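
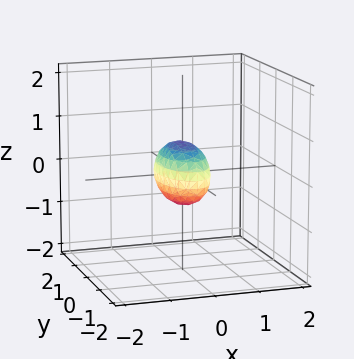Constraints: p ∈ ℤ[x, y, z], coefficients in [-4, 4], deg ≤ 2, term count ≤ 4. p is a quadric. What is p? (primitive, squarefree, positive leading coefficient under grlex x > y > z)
3*x^2 + y^2 + 2*z^2 - 1

(a) deg p = 2. A closed, bounded, convex surface; a quadric.
(b) Symmetries: it's symmetric under z → −z, forcing even powers of z; mirror symmetry y ↦ −y ⇒ only even powers of y; it's symmetric under x → −x, forcing even powers of x.
(c) From the visible intercepts: among the integer gridlines, it crosses the y-axis at y ∈ {-1, 1}.
(d) These observations pin down the coefficients.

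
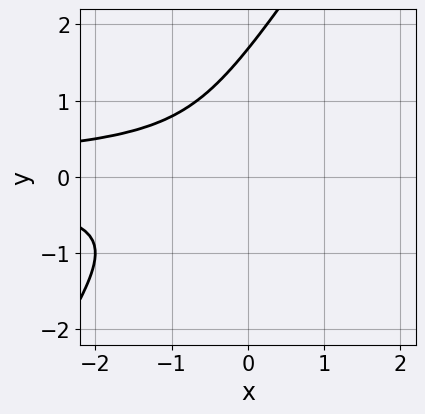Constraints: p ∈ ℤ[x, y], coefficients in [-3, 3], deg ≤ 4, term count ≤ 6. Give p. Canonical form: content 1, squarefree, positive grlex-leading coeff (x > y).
3*x*y^2 - 2*y^3 + 3*y^2 + 1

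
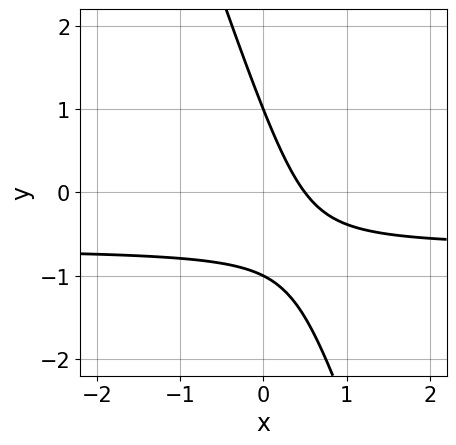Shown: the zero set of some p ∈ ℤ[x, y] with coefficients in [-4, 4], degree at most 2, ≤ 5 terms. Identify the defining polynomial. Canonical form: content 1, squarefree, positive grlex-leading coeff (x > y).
3*x*y + y^2 + 2*x - 1

First, degree: a generic line meets the curve in up to 2 points, so deg p = 2.
Next, from the axis intercepts and sections: among the integer gridlines, it crosses the y-axis at y ∈ {-1, 1}.
Finally, fitting integer coefficients to these (and the overall shape) gives p.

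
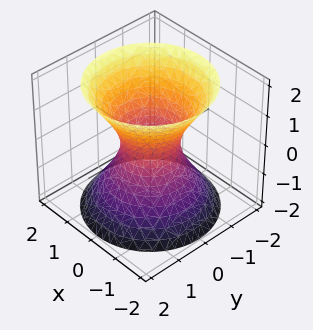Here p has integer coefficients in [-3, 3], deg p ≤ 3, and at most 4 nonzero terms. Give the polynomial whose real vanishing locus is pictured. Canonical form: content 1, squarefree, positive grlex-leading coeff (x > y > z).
The degree is 2 — no degree-1 surface has this shape.
By symmetry, every cross-section ⟂ z is a circle, so x, y appear only via x² + y².
Observable constraints: it misses every integer gridline on the z-axis; a circular section at z = 1 has radius between 1 and 2.
Putting this together gives p.

3*x^2 + 3*y^2 - 2*z^2 - 2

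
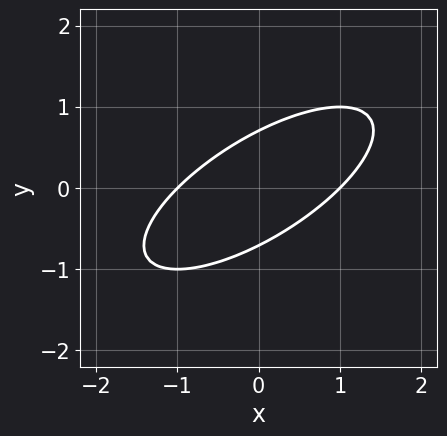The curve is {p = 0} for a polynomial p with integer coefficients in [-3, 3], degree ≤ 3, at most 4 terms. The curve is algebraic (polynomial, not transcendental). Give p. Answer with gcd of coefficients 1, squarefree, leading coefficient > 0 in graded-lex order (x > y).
The degree is 2 — no degree-1 curve has this shape.
From the visible intercepts: the x-axis gridline crossings are at x ∈ {-1, 1}.
The integer polynomial consistent with all of this is the stated p.

x^2 - 2*x*y + 2*y^2 - 1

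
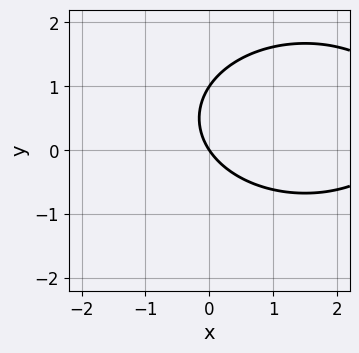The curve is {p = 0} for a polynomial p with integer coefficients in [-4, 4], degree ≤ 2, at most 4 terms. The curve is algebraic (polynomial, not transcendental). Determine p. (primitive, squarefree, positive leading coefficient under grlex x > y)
x^2 + 2*y^2 - 3*x - 2*y

1. The degree is 2 — a generic line meets the curve in up to 2 points.
2. From the axis intercepts and sections: among the integer gridlines, it crosses the y-axis at y ∈ {0, 1}; it meets the x-axis at x = 0 (among the integer gridlines).
3. Fitting integer coefficients to these (and the overall shape) gives p.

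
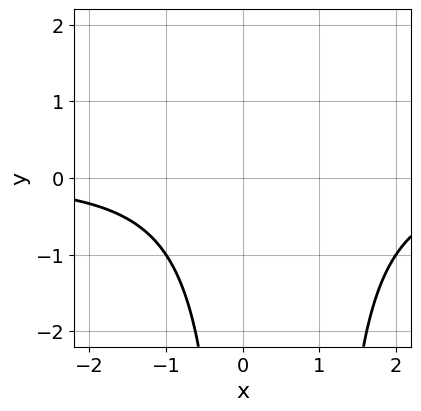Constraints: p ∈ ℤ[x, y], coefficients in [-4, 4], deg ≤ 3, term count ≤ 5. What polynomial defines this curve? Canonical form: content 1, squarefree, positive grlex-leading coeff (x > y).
First, degree: no degree-2 curve has this shape, so deg p = 3.
Then, reading off the gridlines: the curve avoids every integer x-axis point in the box; it misses every integer gridline on the y-axis.
Finally, fitting integer coefficients to these (and the overall shape) gives p.

x^2*y - x*y + 2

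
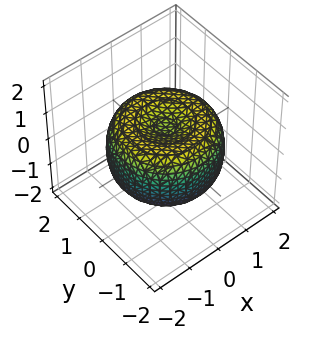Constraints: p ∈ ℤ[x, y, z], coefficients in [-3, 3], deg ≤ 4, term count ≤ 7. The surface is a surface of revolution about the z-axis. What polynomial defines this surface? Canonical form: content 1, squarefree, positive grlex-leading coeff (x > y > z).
x^4 + 2*x^2*y^2 + y^4 - 2*x^2 - 2*y^2 + 2*z^2 - 1

First, the degree is 4 — no degree-3 surface has this shape.
Next, symmetry: the surface is invariant under rotation about z: p = q(x² + y², z).
Next, against the integer gridlines: a circular section at z = 1 has radius exactly 1.
Finally, these observations pin down the coefficients.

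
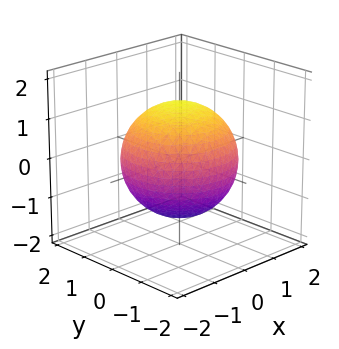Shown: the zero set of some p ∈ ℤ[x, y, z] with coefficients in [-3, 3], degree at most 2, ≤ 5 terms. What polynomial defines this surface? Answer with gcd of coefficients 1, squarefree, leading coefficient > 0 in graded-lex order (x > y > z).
x^2 + y^2 + z^2 - 2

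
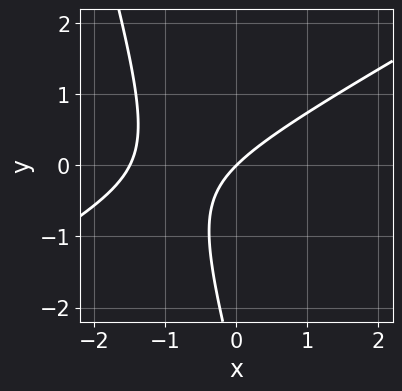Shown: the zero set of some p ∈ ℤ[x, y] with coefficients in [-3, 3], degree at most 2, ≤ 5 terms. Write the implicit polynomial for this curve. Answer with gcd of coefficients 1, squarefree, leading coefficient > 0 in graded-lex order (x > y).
First, deg p = 2. The shape is more complex than any degree-1 curve.
Then, from the visible intercepts: one y-axis crossing is at y = 0; it crosses the x-axis at the gridline x = 0.
Finally, these observations pin down the coefficients.

2*x^2 - 3*x*y - y^2 + 3*x - 3*y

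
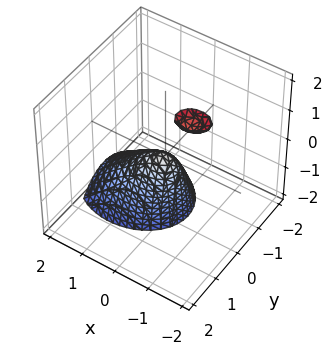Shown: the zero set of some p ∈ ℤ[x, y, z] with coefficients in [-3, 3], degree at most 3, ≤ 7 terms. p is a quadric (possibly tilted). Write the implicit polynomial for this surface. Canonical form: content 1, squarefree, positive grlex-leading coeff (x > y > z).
(a) I count 2 distinct pieces. Treating them together as one polynomial.
(b) The degree is 2 — a generic line meets the surface in up to 2 points.
(c) Against the integer gridlines: it crosses the z-axis at the gridline z = 0; it meets the x-axis at x = 0 (among the integer gridlines).
(d) Together with the visible shape, these determine p as stated.

2*x^2 + 2*x*z + 3*y^2 - y*z + z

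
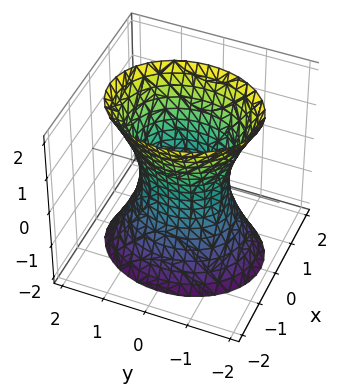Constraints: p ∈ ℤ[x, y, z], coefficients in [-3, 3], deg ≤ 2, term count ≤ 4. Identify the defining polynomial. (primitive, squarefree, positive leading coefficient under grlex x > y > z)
Degree: an hourglass — one-sheet hyperboloid; a quadric, so deg p = 2.
Symmetries: mirror symmetry z ↦ −z ⇒ only even powers of z; the y ↦ −y reflection is a symmetry, so y appears only in even powers; mirror symmetry x ↦ −x ⇒ only even powers of x.
From the visible intercepts: among the integer gridlines, it crosses the y-axis at y ∈ {-1, 1}; the surface avoids every integer z-axis point in the box.
Matching integer coefficients to the picture gives p.

3*x^2 + 2*y^2 - z^2 - 2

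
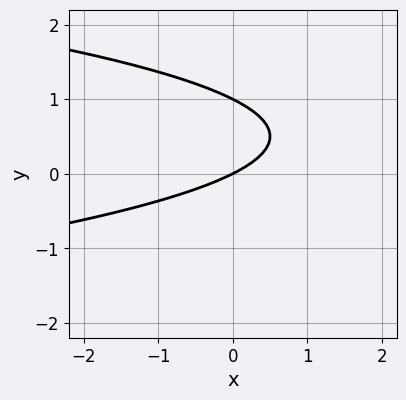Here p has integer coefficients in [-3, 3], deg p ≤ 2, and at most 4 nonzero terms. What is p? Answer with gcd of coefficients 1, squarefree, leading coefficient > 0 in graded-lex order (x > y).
2*y^2 + x - 2*y

deg p = 2.
Observable constraints: the y-axis gridline crossings are at y ∈ {0, 1}; one x-axis crossing is at x = 0.
Matching integer coefficients to the picture gives p.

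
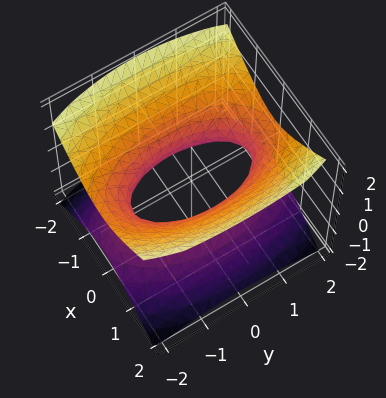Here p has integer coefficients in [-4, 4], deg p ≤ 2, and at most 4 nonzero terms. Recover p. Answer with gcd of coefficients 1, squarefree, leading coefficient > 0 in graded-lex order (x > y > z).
First, the degree is 2 — one connected sheet with a waist; a quadric.
Then, symmetries: mirror symmetry y ↦ −y ⇒ only even powers of y; it's symmetric under z → −z, forcing even powers of z; the x ↦ −x reflection is a symmetry, so x appears only in even powers.
Next, from the axis intercepts and sections: the surface avoids every integer z-axis point in the box.
Finally, solving for integer coefficients yields p as stated.

3*x^2 + y^2 - 3*z^2 - 2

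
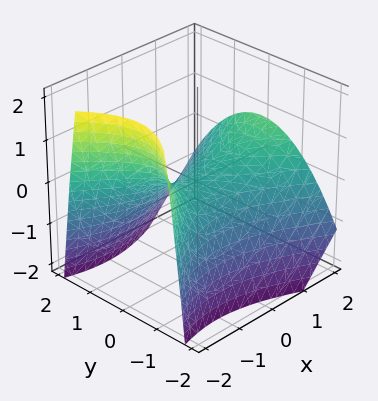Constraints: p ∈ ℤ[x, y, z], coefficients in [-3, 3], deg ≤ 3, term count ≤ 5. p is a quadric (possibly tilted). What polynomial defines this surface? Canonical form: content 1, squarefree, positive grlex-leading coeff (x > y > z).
x^2 - x*z - 2*y^2 - 3*z

(a) Degree: a generic line meets the surface in up to 2 points, so deg p = 2.
(b) Checking where it meets the axes: one x-axis crossing is at x = 0; it meets the z-axis at z = 0 (among the integer gridlines).
(c) Putting this together gives p.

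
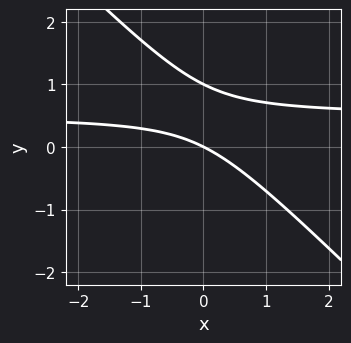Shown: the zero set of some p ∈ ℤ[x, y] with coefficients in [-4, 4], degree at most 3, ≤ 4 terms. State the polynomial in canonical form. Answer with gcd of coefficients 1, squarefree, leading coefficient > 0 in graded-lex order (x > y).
First, deg p = 2.
Then, checking where it meets the axes: the y-axis gridline crossings are at y ∈ {0, 1}; it meets the x-axis at x = 0 (among the integer gridlines).
Finally, together with the visible shape, these determine p as stated.

2*x*y + 2*y^2 - x - 2*y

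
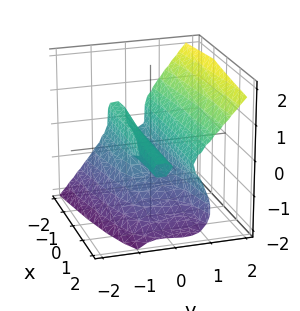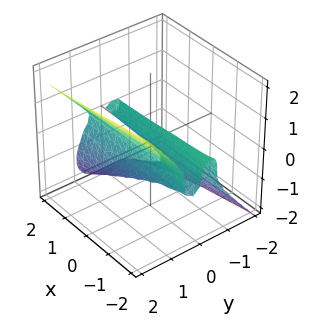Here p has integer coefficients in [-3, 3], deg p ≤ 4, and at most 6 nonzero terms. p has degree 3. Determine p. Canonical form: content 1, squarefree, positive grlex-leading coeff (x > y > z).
x*z^2 - 3*y^3 + 2*z^3 + 2*z^2 + y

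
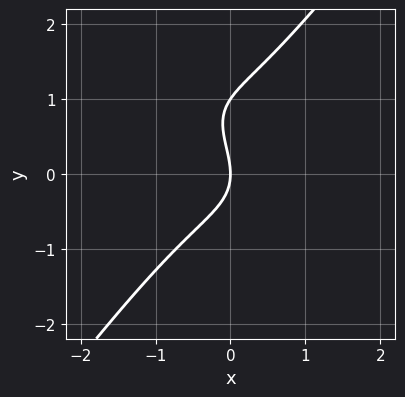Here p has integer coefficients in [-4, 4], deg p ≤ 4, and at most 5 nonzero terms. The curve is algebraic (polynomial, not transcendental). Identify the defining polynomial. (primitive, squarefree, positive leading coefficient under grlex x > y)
1. deg p = 3. No degree-2 curve has this shape.
2. Observable constraints: the y-axis gridline crossings are at y ∈ {0, 1}; one x-axis crossing is at x = 0.
3. Matching integer coefficients to the picture gives p.

2*x^3 + 2*x^2*y - 2*y^3 + 2*y^2 + 3*x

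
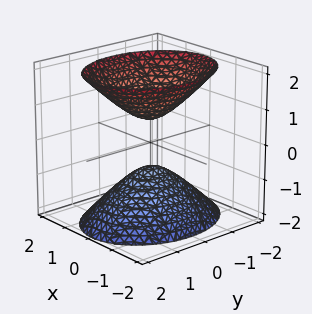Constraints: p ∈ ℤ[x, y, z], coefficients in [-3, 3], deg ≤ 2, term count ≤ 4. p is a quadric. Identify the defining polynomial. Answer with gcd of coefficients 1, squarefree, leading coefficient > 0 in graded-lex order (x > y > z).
I count 2 distinct pieces. Treating them together as one polynomial.
Degree: two sheets facing apart; a quadric, so deg p = 2.
Symmetries: it's symmetric under x → −x, forcing even powers of x; it's symmetric under z → −z, forcing even powers of z; it's symmetric under y → −y, forcing even powers of y.
Reading off the gridlines: no y-intercept at any integer in the box; the surface avoids every integer x-axis point in the box.
Solving for integer coefficients yields p as stated.

3*x^2 + 2*y^2 - 2*z^2 + 1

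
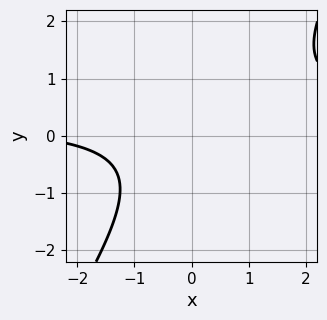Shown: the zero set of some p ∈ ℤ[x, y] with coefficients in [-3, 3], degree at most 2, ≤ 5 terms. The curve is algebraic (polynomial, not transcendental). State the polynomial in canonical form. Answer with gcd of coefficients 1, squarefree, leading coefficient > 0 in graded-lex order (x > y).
3*x*y - 2*y^2 - x - 3

(a) deg p = 2.
(b) From the visible intercepts: the curve avoids every integer x-axis point in the box; the curve avoids every integer y-axis point in the box.
(c) Together with the visible shape, these determine p as stated.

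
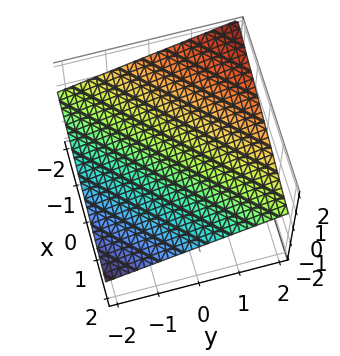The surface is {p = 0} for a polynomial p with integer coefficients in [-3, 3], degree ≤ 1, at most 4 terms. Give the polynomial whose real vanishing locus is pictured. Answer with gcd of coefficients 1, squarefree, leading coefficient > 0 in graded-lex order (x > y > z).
x - y + 3*z - 2

First, the degree is 1 — the surface is flat (a plane).
Next, reading off the gridlines: it meets the y-axis at y = -2 (among the integer gridlines); one x-axis crossing is at x = 2.
Finally, fitting integer coefficients to these (and the overall shape) gives p.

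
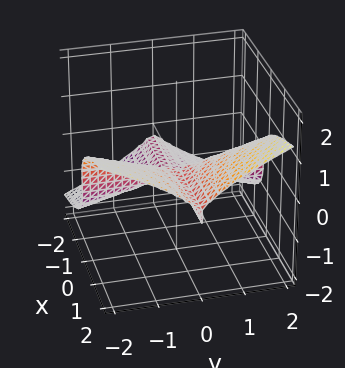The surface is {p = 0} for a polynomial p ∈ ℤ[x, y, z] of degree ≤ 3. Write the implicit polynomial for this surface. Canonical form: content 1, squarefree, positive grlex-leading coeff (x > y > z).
First, the degree is 3 — the shape is more complex than any degree-2 surface.
Next, from the visible intercepts: the visible x-axis segment lies entirely on the surface; the visible y-axis segment lies entirely on the surface.
Finally, fitting integer coefficients to these (and the overall shape) gives p.

x*y^2 - 3*z^3 - z^2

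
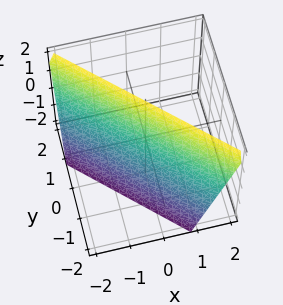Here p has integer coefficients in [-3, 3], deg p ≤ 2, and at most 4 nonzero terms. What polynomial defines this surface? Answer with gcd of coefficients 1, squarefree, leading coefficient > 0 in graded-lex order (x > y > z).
First, the degree is 1 — every cross-section is a straight line — this is a plane.
Next, from the visible intercepts: it meets the z-axis at z = 2 (among the integer gridlines).
Finally, these observations pin down the coefficients.

3*x + 3*y - z + 2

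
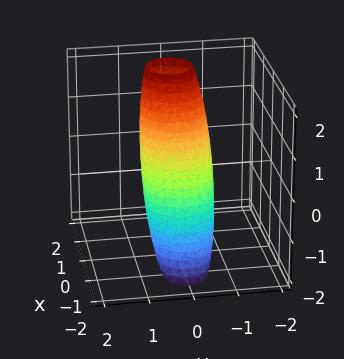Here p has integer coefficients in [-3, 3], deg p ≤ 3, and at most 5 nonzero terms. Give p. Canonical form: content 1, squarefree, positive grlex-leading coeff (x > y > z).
(a) Degree: no degree-1 surface has this shape, so deg p = 2.
(b) Solving for integer coefficients yields p as stated.

3*x^2 - 3*x*z + 3*y^2 + z^2 - 2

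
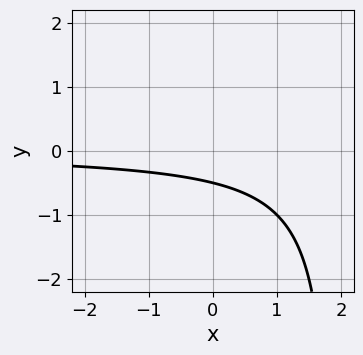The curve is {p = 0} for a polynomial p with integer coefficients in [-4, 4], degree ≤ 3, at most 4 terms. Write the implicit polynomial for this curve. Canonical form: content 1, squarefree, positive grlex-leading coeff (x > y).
x*y - 2*y - 1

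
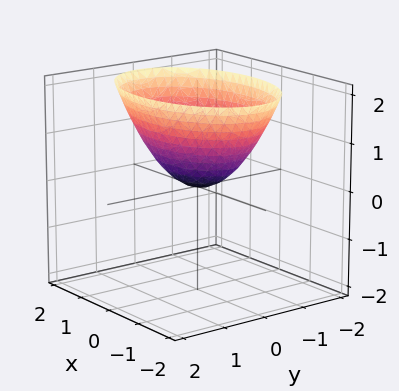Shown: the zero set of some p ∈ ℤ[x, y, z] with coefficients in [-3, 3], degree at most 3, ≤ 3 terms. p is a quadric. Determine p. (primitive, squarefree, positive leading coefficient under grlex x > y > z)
1. deg p = 2.
2. Symmetries: mirror symmetry y ↦ −y ⇒ only even powers of y; it's symmetric under x → −x, forcing even powers of x.
3. From the axis intercepts and sections: it crosses the x-axis at the gridline x = 0; it crosses the y-axis at the gridline y = 0; it meets the z-axis at z = 0 (among the integer gridlines).
4. Assembling these constraints gives the stated polynomial.

x^2 + 2*y^2 - 2*z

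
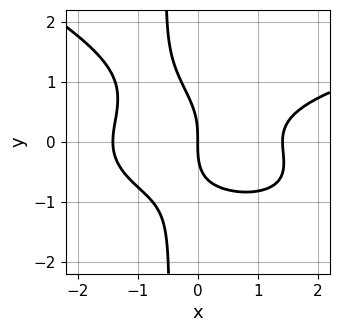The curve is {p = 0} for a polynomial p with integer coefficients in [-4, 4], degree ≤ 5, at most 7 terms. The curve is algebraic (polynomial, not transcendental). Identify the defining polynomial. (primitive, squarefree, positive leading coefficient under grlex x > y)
x^2*y^2 + 2*x*y^3 - x^3 + y^3 + 2*x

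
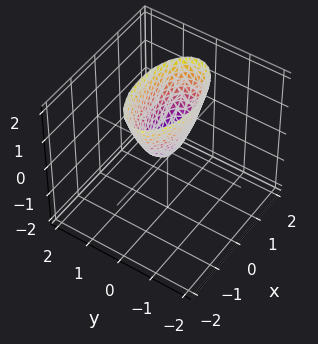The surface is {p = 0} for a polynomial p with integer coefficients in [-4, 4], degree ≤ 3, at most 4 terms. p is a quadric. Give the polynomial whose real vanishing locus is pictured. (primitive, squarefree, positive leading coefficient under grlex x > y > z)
x^2 + 3*y^2 - z

First, the degree is 2 — a paraboloid; a quadric.
Then, symmetries: mirror symmetry x ↦ −x ⇒ only even powers of x; the y ↦ −y reflection is a symmetry, so y appears only in even powers.
Then, against the integer gridlines: one y-axis crossing is at y = 0; one x-axis crossing is at x = 0; it crosses the z-axis at the gridline z = 0.
Finally, the integer polynomial consistent with all of this is the stated p.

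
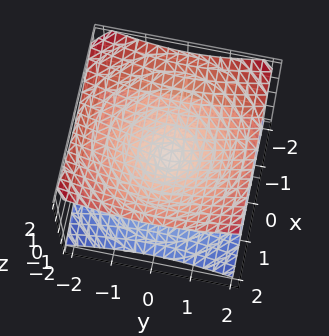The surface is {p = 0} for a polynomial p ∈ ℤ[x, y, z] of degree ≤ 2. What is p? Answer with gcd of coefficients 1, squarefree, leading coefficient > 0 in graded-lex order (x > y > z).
x^2 + y^2 - 2*z^2

First, deg p = 2.
Then, symmetries: the z ↦ −z reflection is a symmetry, so z appears only in even powers; the z-axis is an axis of rotation, so x and y enter only as x² + y².
Then, from the axis intercepts and sections: it crosses the x-axis at the gridline x = 0; a circular section at z = 1 has radius between 1 and 2.
Finally, solving for integer coefficients yields p as stated.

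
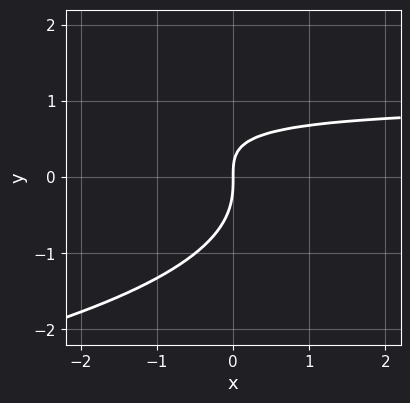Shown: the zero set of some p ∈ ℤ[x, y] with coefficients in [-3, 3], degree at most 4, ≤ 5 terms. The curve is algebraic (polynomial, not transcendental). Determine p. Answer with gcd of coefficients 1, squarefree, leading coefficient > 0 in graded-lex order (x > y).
First, the degree is 3 — a generic line meets the curve in up to 3 points.
Then, checking where it meets the axes: it meets the x-axis at x = 0 (among the integer gridlines); one y-axis crossing is at y = 0.
Finally, together with the visible shape, these determine p as stated.

y^3 + x*y - x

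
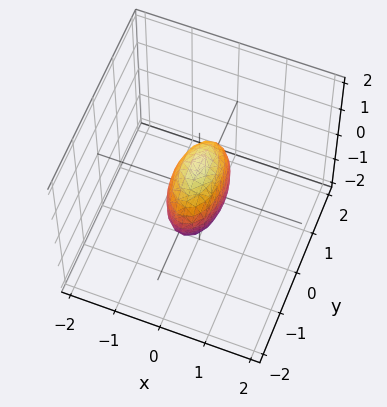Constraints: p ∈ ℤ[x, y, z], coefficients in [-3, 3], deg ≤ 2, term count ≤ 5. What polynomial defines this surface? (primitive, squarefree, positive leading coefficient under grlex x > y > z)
1. The degree is 2 — bounded and convex; a quadric.
2. Symmetries: mirror symmetry x ↦ −x ⇒ only even powers of x; mirror symmetry z ↦ −z ⇒ only even powers of z; it's symmetric under y → −y, forcing even powers of y.
3. From the visible intercepts: among the integer gridlines, it crosses the y-axis at y ∈ {-1, 1}; among the integer gridlines, it crosses the z-axis at z ∈ {-1, 1}.
4. Solving for integer coefficients yields p as stated.

3*x^2 + y^2 + z^2 - 1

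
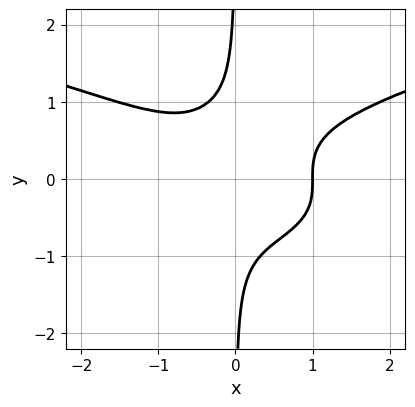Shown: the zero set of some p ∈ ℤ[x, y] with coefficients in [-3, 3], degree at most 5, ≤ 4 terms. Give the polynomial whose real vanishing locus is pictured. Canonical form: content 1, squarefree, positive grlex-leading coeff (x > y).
3*x*y^3 - x^3 + 1

(a) deg p = 4.
(b) From the axis intercepts and sections: the curve avoids every integer y-axis point in the box; it meets the x-axis at x = 1 (among the integer gridlines).
(c) Fitting integer coefficients to these (and the overall shape) gives p.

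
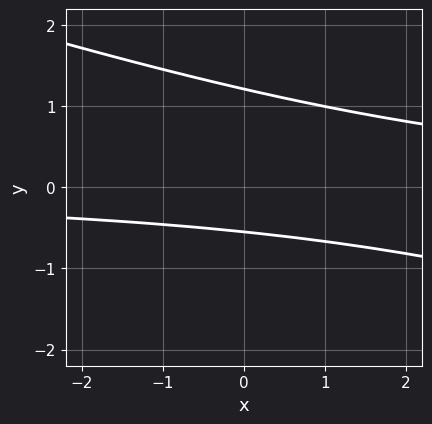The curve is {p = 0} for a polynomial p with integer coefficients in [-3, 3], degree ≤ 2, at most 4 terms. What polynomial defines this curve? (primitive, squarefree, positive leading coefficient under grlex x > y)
x*y + 3*y^2 - 2*y - 2

deg p = 2. The shape is more complex than any degree-1 curve.
Observable constraints: it misses every integer gridline on the x-axis.
Solving for integer coefficients yields p as stated.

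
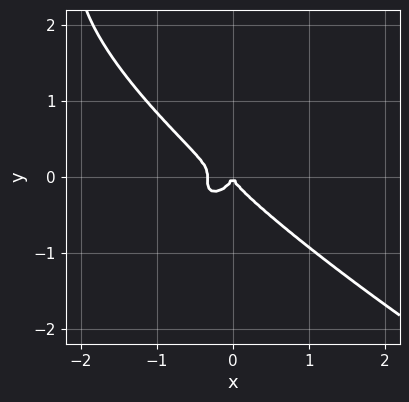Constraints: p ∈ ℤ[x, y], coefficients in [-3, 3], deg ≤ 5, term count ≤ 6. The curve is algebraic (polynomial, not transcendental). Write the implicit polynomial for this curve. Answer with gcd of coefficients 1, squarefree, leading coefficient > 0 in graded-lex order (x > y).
Degree: no degree-3 curve has this shape, so deg p = 4.
Observable constraints: it meets the x-axis at x = 0 (among the integer gridlines); one y-axis crossing is at y = 0.
Assembling these constraints gives the stated polynomial.

y^4 - 3*x^3 + x*y^2 - 3*y^3 - x^2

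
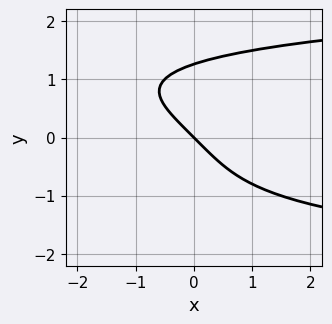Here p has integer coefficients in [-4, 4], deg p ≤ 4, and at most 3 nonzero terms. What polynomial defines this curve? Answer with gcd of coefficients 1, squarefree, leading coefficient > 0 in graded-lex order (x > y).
y^4 - 2*x - 2*y

The degree is 4 — no degree-3 curve has this shape.
From the axis intercepts and sections: it crosses the y-axis at the gridline y = 0; one x-axis crossing is at x = 0.
Together with the visible shape, these determine p as stated.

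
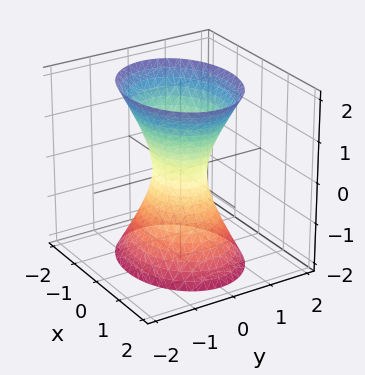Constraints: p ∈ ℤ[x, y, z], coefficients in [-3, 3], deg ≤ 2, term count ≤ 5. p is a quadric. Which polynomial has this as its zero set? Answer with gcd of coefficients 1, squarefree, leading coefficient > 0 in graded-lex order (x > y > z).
1. The degree is 2 — one connected sheet with a waist; a quadric.
2. Symmetries: it's symmetric under x → −x, forcing even powers of x; mirror symmetry y ↦ −y ⇒ only even powers of y; the z ↦ −z reflection is a symmetry, so z appears only in even powers.
3. From the axis intercepts and sections: the surface avoids every integer z-axis point in the box.
4. Putting this together gives p.

2*x^2 + 3*y^2 - z^2 - 1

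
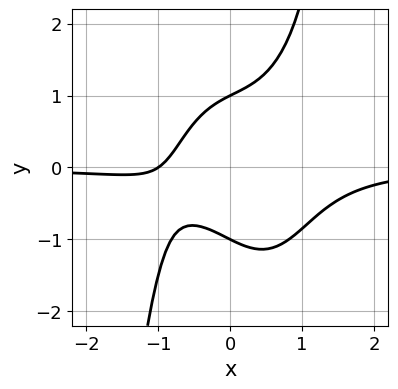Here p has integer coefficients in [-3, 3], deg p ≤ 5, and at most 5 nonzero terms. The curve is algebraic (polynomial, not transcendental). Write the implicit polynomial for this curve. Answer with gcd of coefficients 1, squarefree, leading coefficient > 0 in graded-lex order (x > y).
3*x^3*y - 2*y^2 + 2*x + 2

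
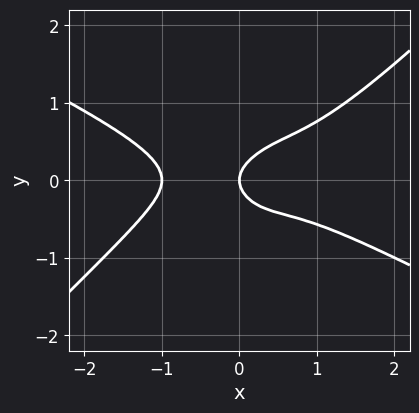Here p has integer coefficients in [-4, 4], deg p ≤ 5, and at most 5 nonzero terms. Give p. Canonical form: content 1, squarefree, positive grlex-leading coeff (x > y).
x^4 - 3*x^2*y^2 + 2*x*y^3 - 2*y^2 + x

(a) Degree: no degree-3 curve has this shape, so deg p = 4.
(b) Observable constraints: it crosses the y-axis at the gridline y = 0; among the integer gridlines, it crosses the x-axis at x ∈ {-1, 0}.
(c) Putting this together gives p.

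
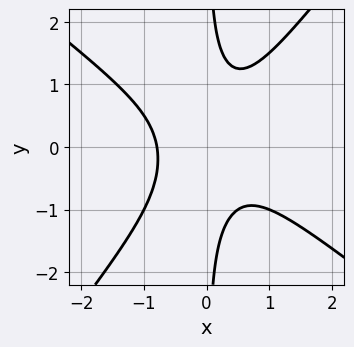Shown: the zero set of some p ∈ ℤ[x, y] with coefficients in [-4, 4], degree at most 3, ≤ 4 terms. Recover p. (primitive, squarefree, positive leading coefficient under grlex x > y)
2*x^3 + x^2*y - 2*x*y^2 + 1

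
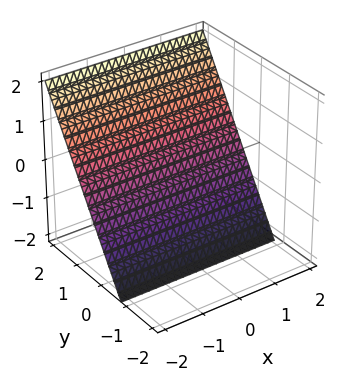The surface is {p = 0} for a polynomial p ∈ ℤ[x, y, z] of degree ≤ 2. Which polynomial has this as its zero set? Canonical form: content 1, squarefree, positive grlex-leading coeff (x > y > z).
3*y - 2*z - 2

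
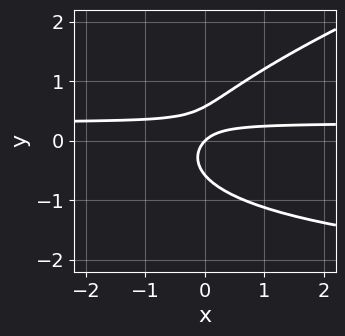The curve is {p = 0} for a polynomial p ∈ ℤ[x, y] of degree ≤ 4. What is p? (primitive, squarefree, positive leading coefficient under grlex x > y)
1. deg p = 3.
2. Against the integer gridlines: one y-axis crossing is at y = 0; one x-axis crossing is at x = 0.
3. The integer polynomial consistent with all of this is the stated p.

x*y^2 - 3*y^3 + 3*x*y - x + y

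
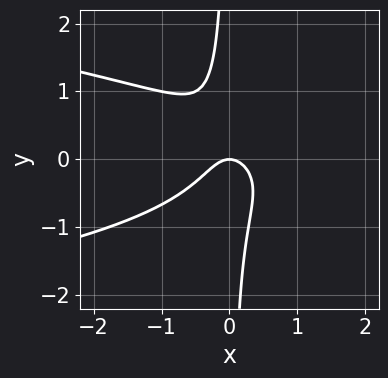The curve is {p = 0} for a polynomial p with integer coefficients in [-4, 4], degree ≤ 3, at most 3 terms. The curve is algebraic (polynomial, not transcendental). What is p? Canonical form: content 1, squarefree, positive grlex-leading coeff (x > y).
3*x*y^2 + 2*x^2 + y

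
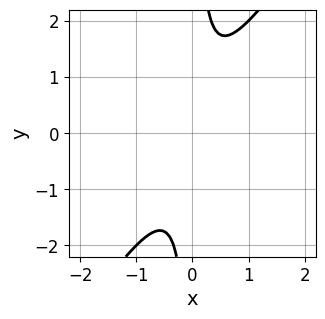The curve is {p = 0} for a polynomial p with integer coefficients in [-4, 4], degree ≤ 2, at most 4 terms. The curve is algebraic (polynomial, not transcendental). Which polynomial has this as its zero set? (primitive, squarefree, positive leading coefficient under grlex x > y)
3*x^2 - 2*x*y + 1

First, the degree is 2 — the shape is more complex than any degree-1 curve.
Then, checking where it meets the axes: no y-intercept at any integer in the box; the curve avoids every integer x-axis point in the box.
Finally, these observations pin down the coefficients.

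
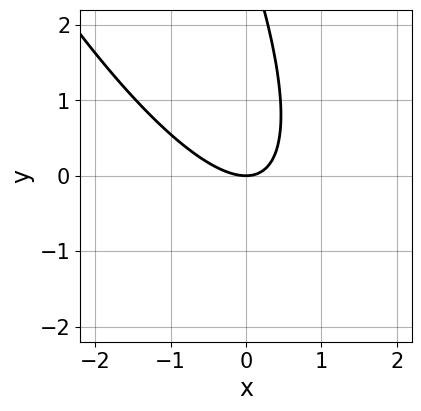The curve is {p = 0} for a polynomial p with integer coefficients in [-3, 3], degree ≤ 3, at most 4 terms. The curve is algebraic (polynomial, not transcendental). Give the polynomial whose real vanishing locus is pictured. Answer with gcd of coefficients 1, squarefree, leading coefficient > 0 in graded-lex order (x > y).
3*x^2 + 3*x*y + y^2 - 3*y

1. Degree: no degree-1 curve has this shape, so deg p = 2.
2. From the axis intercepts and sections: it crosses the x-axis at the gridline x = 0; one y-axis crossing is at y = 0.
3. Fitting integer coefficients to these (and the overall shape) gives p.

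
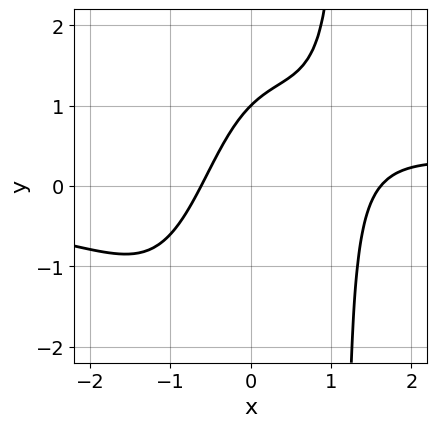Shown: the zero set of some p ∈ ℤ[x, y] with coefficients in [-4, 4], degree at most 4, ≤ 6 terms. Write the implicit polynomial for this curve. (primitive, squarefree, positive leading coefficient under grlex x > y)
(a) The degree is 4 — the shape is more complex than any degree-3 curve.
(b) From the visible intercepts: it meets the y-axis at y = 1 (among the integer gridlines).
(c) Matching integer coefficients to the picture gives p.

2*x^3*y - 3*x^2 + 3*x - 3*y + 3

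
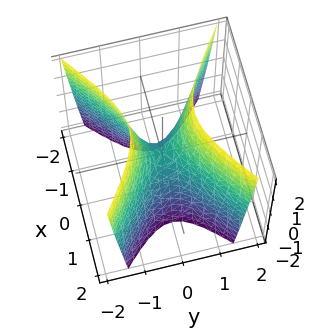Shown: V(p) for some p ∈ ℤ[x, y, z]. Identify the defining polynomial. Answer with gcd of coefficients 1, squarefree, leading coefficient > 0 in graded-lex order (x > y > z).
2*x^2 - 3*y^2 + z

1. The degree is 2 — a saddle surface; a quadric.
2. Symmetries: the y ↦ −y reflection is a symmetry, so y appears only in even powers; mirror symmetry x ↦ −x ⇒ only even powers of x.
3. Against the integer gridlines: it meets the z-axis at z = 0 (among the integer gridlines); it crosses the y-axis at the gridline y = 0; it meets the x-axis at x = 0 (among the integer gridlines).
4. Fitting integer coefficients to these (and the overall shape) gives p.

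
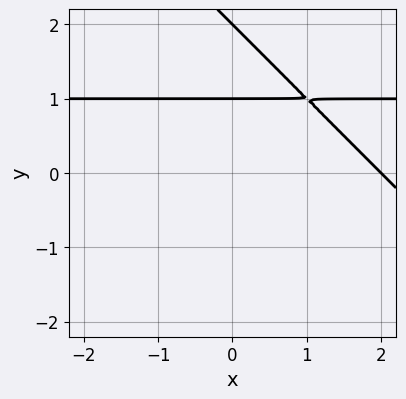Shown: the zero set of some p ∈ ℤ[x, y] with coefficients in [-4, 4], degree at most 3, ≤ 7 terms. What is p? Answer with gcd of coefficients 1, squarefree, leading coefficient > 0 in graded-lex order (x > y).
1. The degree is 2 — a generic line meets the curve in up to 2 points.
2. Reading off the gridlines: the y-axis gridline crossings are at y ∈ {1, 2}; one x-axis crossing is at x = 2.
3. Matching integer coefficients to the picture gives p.

x*y + y^2 - x - 3*y + 2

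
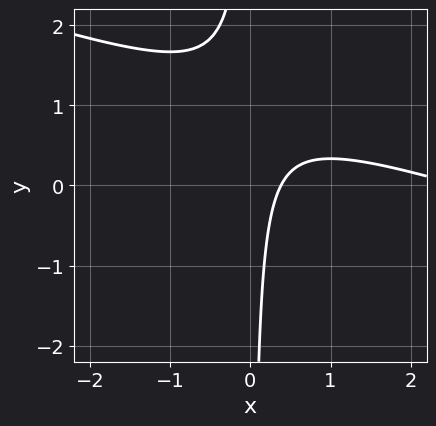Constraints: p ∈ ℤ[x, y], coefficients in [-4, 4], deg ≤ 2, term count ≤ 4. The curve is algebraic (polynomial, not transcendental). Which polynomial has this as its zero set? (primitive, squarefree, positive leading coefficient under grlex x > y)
First, deg p = 2. The shape is more complex than any degree-1 curve.
Then, against the integer gridlines: it misses every integer gridline on the y-axis.
Finally, the integer polynomial consistent with all of this is the stated p.

x^2 + 3*x*y - 3*x + 1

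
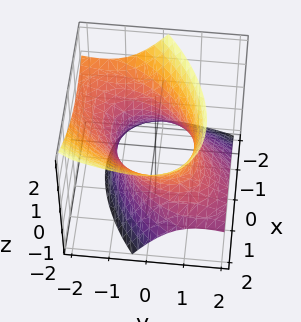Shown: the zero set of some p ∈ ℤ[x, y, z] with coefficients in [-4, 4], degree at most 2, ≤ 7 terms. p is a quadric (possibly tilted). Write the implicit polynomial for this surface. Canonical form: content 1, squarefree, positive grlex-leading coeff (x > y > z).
(a) The degree is 2 — the shape is more complex than any degree-1 surface.
(b) From the visible intercepts: it misses every integer gridline on the z-axis.
(c) Putting this together gives p.

2*x^2 - 2*x*y + 2*y^2 + 3*y*z - 2*z^2 - 3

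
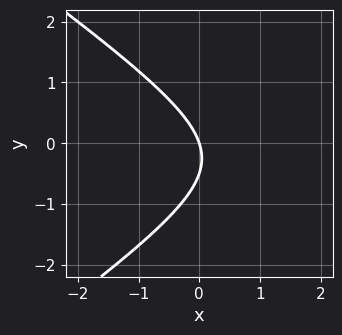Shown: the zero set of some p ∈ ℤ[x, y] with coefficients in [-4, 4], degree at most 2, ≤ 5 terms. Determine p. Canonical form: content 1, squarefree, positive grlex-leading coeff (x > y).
x^2 - 2*y^2 - 3*x - y

First, degree: a generic line meets the curve in up to 2 points, so deg p = 2.
Next, observable constraints: it meets the x-axis at x = 0 (among the integer gridlines); it crosses the y-axis at the gridline y = 0.
Finally, these observations pin down the coefficients.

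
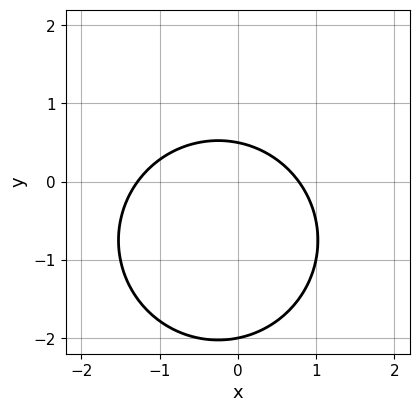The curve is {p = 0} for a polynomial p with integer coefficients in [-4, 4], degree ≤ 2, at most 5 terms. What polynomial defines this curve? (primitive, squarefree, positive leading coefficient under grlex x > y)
(a) The degree is 2 — the shape is more complex than any degree-1 curve.
(b) Against the integer gridlines: it meets the y-axis at y = -2 (among the integer gridlines).
(c) Together with the visible shape, these determine p as stated.

2*x^2 + 2*y^2 + x + 3*y - 2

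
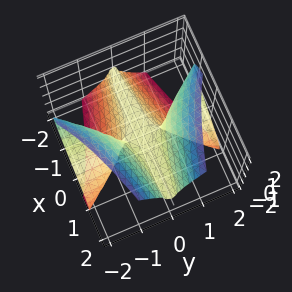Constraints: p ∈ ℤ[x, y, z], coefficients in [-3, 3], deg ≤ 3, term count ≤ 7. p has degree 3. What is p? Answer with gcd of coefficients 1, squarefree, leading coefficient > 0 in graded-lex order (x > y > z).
The degree is 3 — a generic line meets the surface in up to 3 points.
Against the integer gridlines: the visible y-axis segment lies entirely on the surface; it meets the z-axis at z = 0 (among the integer gridlines); every point of the x-axis in the box is on the surface.
Assembling these constraints gives the stated polynomial.

2*x*y^2 + x*z^2 + 3*y^2*z - 2*z^3 - z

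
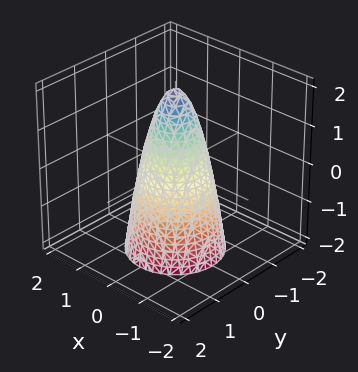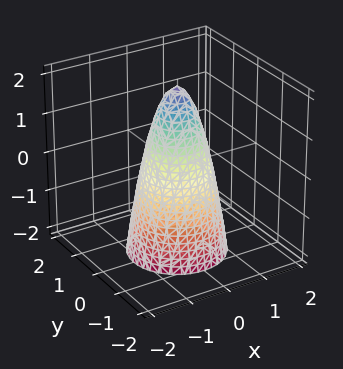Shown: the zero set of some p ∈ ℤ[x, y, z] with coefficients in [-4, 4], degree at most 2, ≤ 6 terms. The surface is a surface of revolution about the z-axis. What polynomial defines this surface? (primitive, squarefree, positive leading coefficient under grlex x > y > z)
3*x^2 + 3*y^2 + z - 2

The degree is 2 — a generic line meets the surface in up to 2 points.
Symmetries: rotational symmetry about the z-axis ⇒ p depends on x, y only through x² + y².
Observable constraints: it crosses the z-axis at the gridline z = 2; a circular section at z = 1 has radius between 0 and 1.
Together with the visible shape, these determine p as stated.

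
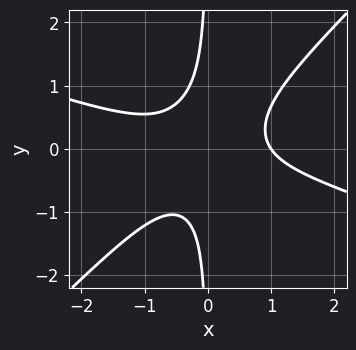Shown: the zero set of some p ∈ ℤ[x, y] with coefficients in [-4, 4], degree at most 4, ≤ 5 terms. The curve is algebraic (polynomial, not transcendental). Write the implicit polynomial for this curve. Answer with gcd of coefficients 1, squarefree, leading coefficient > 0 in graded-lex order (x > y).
x^3 + 2*x^2*y - 3*x*y^2 - 1

First, deg p = 3.
Next, from the visible intercepts: it crosses the x-axis at the gridline x = 1; it misses every integer gridline on the y-axis.
Finally, these observations pin down the coefficients.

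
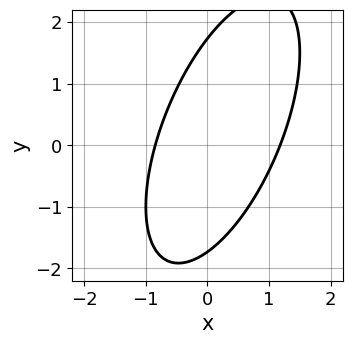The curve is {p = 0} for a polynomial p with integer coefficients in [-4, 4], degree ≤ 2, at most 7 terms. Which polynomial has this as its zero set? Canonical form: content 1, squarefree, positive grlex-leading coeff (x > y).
The degree is 2 — the shape is more complex than any degree-1 curve.
Putting this together gives p.

3*x^2 - 2*x*y + y^2 - x - 3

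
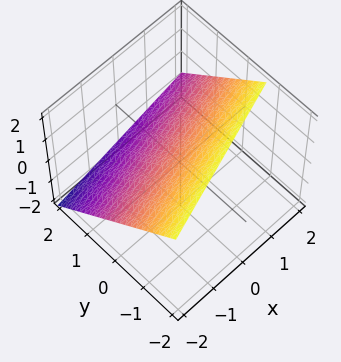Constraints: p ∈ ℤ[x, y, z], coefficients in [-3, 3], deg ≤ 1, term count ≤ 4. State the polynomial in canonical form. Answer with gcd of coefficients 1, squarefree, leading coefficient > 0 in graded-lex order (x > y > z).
x - 3*y - 3*z + 2

First, deg p = 1. The surface is flat (a plane).
Then, checking where it meets the axes: one x-axis crossing is at x = -2.
Finally, assembling these constraints gives the stated polynomial.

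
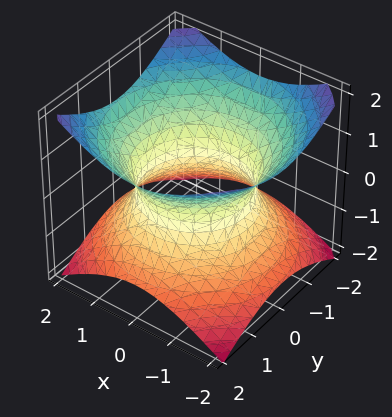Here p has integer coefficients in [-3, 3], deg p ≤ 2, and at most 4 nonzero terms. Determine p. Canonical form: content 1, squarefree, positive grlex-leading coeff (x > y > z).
Degree: one connected sheet with a waist; a quadric, so deg p = 2.
Symmetry: the z-axis is an axis of rotation, so x and y enter only as x² + y²; the z ↦ −z reflection is a symmetry, so z appears only in even powers.
Checking where it meets the axes: the surface avoids every integer z-axis point in the box; a circular section at z = 0 has radius between 1 and 2.
Assembling these constraints gives the stated polynomial.

2*x^2 + 2*y^2 - 3*z^2 - 3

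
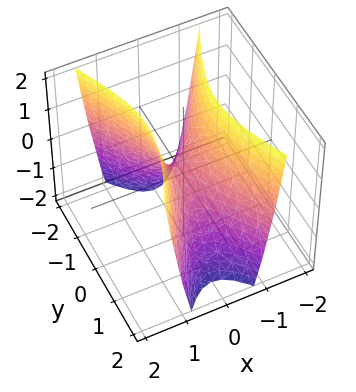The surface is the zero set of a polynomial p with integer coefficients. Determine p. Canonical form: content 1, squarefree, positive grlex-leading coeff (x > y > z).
3*x^2 - y^2 - z

The degree is 2 — a saddle surface; a quadric.
Symmetries: mirror symmetry x ↦ −x ⇒ only even powers of x; it's symmetric under y → −y, forcing even powers of y.
Against the integer gridlines: it meets the x-axis at x = 0 (among the integer gridlines); one y-axis crossing is at y = 0; one z-axis crossing is at z = 0.
Assembling these constraints gives the stated polynomial.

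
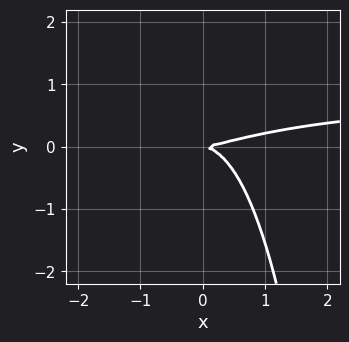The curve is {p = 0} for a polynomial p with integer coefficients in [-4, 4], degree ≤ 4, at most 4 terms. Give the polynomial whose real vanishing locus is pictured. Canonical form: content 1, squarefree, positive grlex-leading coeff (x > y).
x^3*y - x^3 + 3*x^2*y + 3*y^2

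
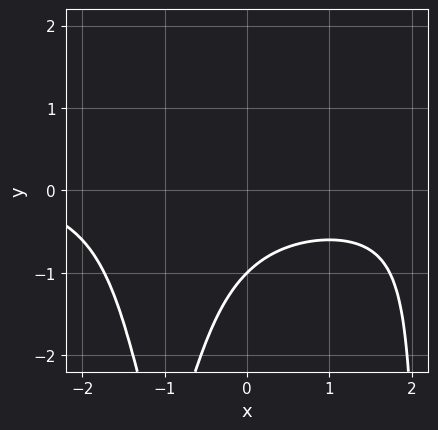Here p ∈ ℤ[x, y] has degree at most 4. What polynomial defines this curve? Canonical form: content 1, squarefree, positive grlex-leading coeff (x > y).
x^3*y - 3*x*y - 3*y - 3

1. The degree is 4 — the shape is more complex than any degree-3 curve.
2. Reading off the gridlines: it meets the y-axis at y = -1 (among the integer gridlines); the curve avoids every integer x-axis point in the box.
3. Solving for integer coefficients yields p as stated.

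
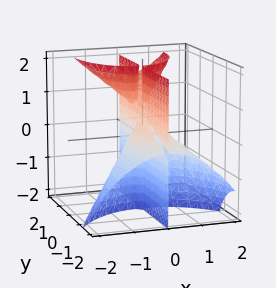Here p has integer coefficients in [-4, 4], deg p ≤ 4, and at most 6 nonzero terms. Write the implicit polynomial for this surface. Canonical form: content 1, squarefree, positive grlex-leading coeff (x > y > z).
2*x^3 + x*y^2 - 3*x*y*z + 2*x*y

1. I count 3 distinct pieces. Treating them together as one polynomial.
2. The degree is 3 — no degree-2 surface has this shape.
3. Reading off the gridlines: it crosses the x-axis at the gridline x = 0; the visible z-axis segment lies entirely on the surface; the visible y-axis segment lies entirely on the surface.
4. Together with the visible shape, these determine p as stated.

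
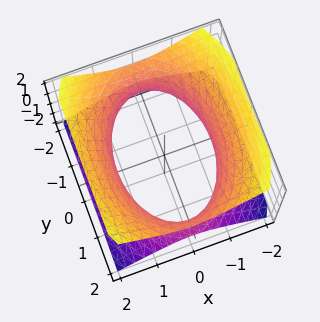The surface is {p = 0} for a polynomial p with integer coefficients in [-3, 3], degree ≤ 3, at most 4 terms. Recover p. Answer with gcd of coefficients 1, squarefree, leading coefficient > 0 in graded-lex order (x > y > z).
First, the degree is 2 — one connected sheet with a waist; a quadric.
Next, symmetries: the x ↦ −x reflection is a symmetry, so x appears only in even powers; mirror symmetry z ↦ −z ⇒ only even powers of z; mirror symmetry y ↦ −y ⇒ only even powers of y.
Next, observable constraints: it misses every integer gridline on the z-axis.
Finally, assembling these constraints gives the stated polynomial.

2*x^2 + y^2 - 2*z^2 - 3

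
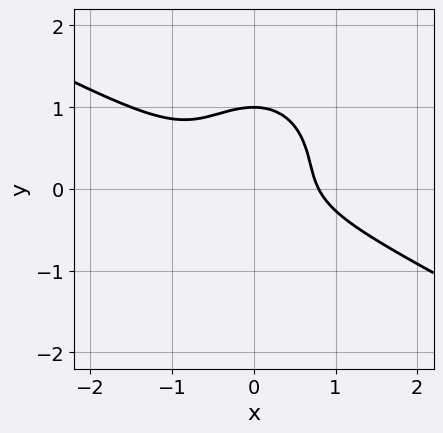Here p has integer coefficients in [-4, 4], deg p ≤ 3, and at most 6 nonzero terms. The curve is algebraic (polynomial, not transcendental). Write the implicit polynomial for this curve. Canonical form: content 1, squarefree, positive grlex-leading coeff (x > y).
2*x^3 + 3*x^2*y + 3*y^3 - 2*y^2 - 1

First, deg p = 3. No degree-2 curve has this shape.
Next, reading off the gridlines: it crosses the y-axis at the gridline y = 1.
Finally, putting this together gives p.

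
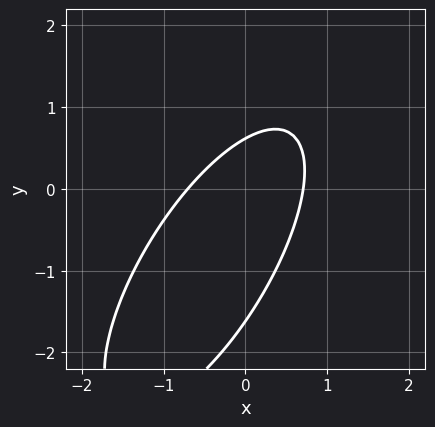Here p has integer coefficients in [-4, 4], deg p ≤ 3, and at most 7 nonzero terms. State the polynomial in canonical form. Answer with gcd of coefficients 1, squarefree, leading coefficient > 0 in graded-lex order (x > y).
1. deg p = 2. No degree-1 curve has this shape.
2. The integer polynomial consistent with all of this is the stated p.

2*x^2 - 2*x*y + y^2 + y - 1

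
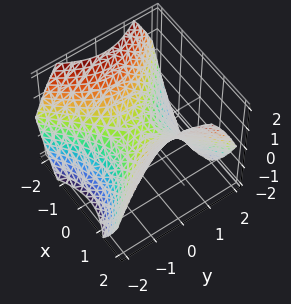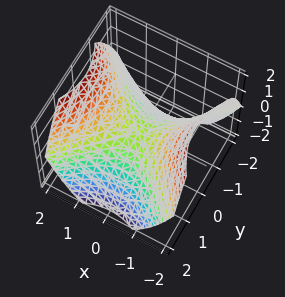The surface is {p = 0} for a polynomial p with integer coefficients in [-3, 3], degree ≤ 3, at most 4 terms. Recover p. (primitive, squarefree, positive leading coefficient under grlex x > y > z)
deg p = 2. A saddle surface; a quadric.
Symmetries: mirror symmetry y ↦ −y ⇒ only even powers of y; the x ↦ −x reflection is a symmetry, so x appears only in even powers.
Checking where it meets the axes: it meets the y-axis at y = 0 (among the integer gridlines); it crosses the x-axis at the gridline x = 0; it crosses the z-axis at the gridline z = 0.
Fitting integer coefficients to these (and the overall shape) gives p.

2*x^2 - 2*y^2 - 3*z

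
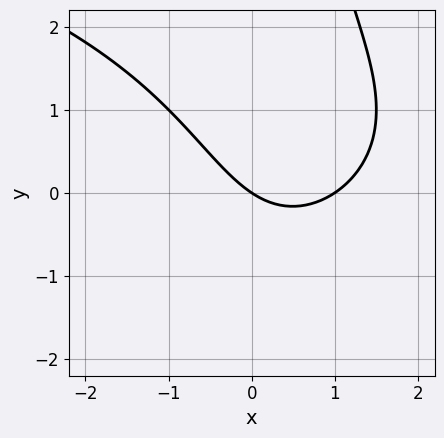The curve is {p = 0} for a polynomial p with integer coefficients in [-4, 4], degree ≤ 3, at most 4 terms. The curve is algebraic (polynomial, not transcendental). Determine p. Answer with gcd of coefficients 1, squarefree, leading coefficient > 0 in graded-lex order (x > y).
x*y^2 + 2*x^2 - 2*x - 3*y

1. Degree: no degree-2 curve has this shape, so deg p = 3.
2. Observable constraints: it crosses the y-axis at the gridline y = 0; the x-axis gridline crossings are at x ∈ {0, 1}.
3. Assembling these constraints gives the stated polynomial.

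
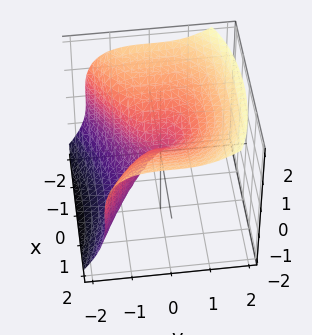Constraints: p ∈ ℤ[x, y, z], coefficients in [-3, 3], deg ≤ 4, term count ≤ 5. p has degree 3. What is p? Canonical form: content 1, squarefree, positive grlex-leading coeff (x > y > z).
(a) deg p = 3. The shape is more complex than any degree-2 surface.
(b) Observable constraints: it meets the y-axis at y = 0 (among the integer gridlines); it meets the z-axis at z = 0 (among the integer gridlines); it crosses the x-axis at the gridline x = 0.
(c) These observations pin down the coefficients.

y^3 - z^3 + x^2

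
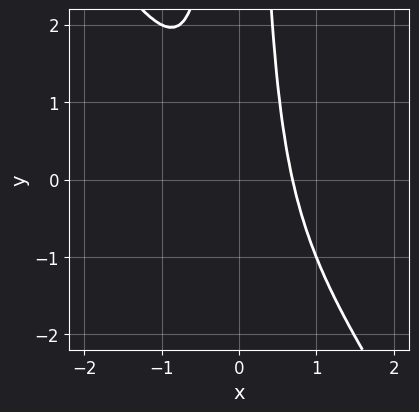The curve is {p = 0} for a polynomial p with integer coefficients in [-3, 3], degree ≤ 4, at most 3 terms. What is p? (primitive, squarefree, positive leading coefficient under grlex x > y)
1. Degree: no degree-2 curve has this shape, so deg p = 3.
2. From the axis intercepts and sections: the curve avoids every integer y-axis point in the box.
3. Putting this together gives p.

3*x^3 + 2*x^2*y - 1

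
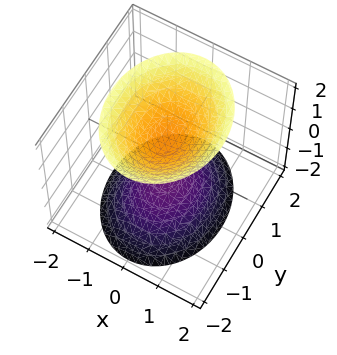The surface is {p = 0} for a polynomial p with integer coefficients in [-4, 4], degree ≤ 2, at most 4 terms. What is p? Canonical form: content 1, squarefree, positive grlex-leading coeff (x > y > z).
First, there are 2 components.
Then, the degree is 2 — two separate bowl-shaped sheets opening away from each other; a quadric.
Next, symmetries: mirror symmetry x ↦ −x ⇒ only even powers of x; it's symmetric under y → −y, forcing even powers of y; the z ↦ −z reflection is a symmetry, so z appears only in even powers.
Next, checking where it meets the axes: among the integer gridlines, it crosses the z-axis at z ∈ {-1, 1}; the surface avoids every integer x-axis point in the box; it misses every integer gridline on the y-axis.
Finally, fitting integer coefficients to these (and the overall shape) gives p.

3*x^2 + 2*y^2 - 2*z^2 + 2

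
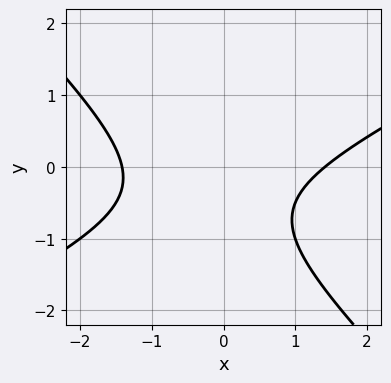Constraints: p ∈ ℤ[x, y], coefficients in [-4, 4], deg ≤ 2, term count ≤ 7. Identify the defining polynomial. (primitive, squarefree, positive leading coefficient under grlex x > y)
deg p = 2. No degree-1 curve has this shape.
From the axis intercepts and sections: the curve avoids every integer y-axis point in the box.
The integer polynomial consistent with all of this is the stated p.

x^2 - x*y - 2*y^2 - 2*y - 2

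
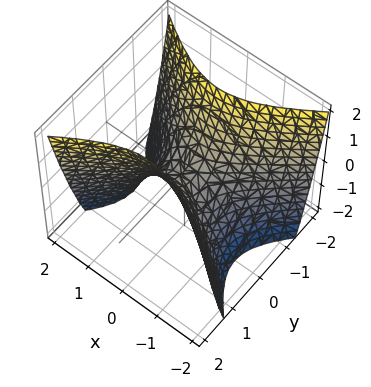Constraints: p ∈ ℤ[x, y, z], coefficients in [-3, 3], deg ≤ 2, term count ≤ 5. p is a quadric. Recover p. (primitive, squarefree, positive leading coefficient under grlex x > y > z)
2*x^2 - 3*y^2 + 2*z

1. The degree is 2 — a saddle surface; a quadric.
2. Symmetries: the y ↦ −y reflection is a symmetry, so y appears only in even powers; mirror symmetry x ↦ −x ⇒ only even powers of x.
3. Checking where it meets the axes: one y-axis crossing is at y = 0; one x-axis crossing is at x = 0; one z-axis crossing is at z = 0.
4. Fitting integer coefficients to these (and the overall shape) gives p.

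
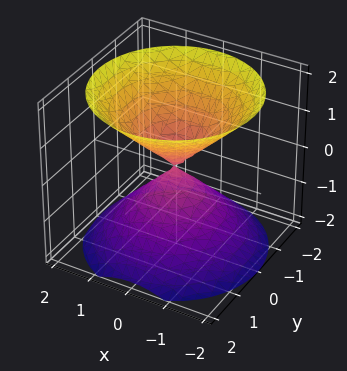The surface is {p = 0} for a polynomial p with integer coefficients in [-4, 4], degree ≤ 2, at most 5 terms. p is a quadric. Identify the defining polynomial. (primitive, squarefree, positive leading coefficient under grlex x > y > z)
(a) There are 2 components.
(b) Degree: two nappes meeting at a single point; a quadric, so deg p = 2.
(c) Symmetries: mirror symmetry z ↦ −z ⇒ only even powers of z; every cross-section ⟂ z is a circle, so x, y appear only via x² + y².
(d) From the visible intercepts: a circular section at z = 1 has radius exactly 1; it meets the z-axis at z = 0 (among the integer gridlines); it meets the y-axis at y = 0 (among the integer gridlines); it meets the x-axis at x = 0 (among the integer gridlines).
(e) The integer polynomial consistent with all of this is the stated p.

x^2 + y^2 - z^2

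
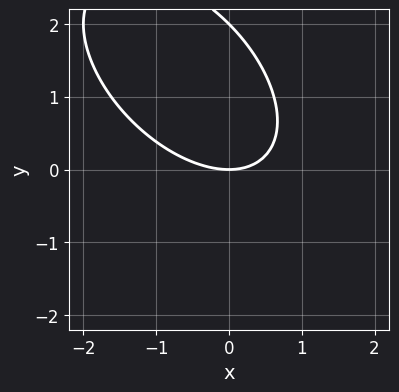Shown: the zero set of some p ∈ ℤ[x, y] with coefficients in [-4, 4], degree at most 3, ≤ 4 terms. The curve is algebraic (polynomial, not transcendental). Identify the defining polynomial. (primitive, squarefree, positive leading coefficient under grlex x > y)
x^2 + x*y + y^2 - 2*y

First, the degree is 2 — a generic line meets the curve in up to 2 points.
Then, from the visible intercepts: it crosses the x-axis at the gridline x = 0; the y-axis gridline crossings are at y ∈ {0, 2}.
Finally, together with the visible shape, these determine p as stated.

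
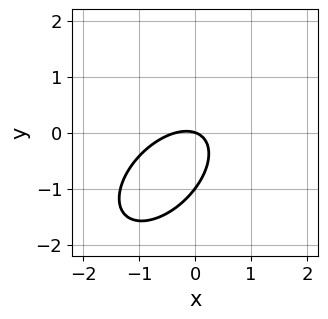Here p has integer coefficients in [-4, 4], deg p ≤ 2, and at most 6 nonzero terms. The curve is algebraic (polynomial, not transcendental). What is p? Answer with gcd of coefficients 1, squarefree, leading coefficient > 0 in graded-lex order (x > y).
First, deg p = 2.
Then, checking where it meets the axes: the y-axis gridline crossings are at y ∈ {-1, 0}; it crosses the x-axis at the gridline x = 0.
Finally, these observations pin down the coefficients.

3*x^2 - 3*x*y + 3*y^2 + x + 3*y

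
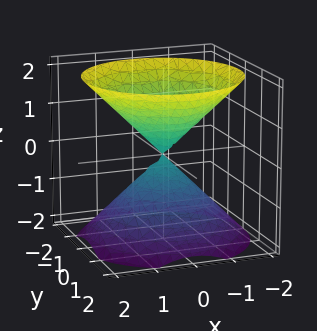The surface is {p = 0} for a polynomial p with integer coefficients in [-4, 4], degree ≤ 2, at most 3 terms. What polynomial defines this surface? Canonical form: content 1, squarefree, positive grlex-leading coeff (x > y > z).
(a) I count 2 distinct pieces. Treating them together as one polynomial.
(b) The degree is 2 — two nappes meeting at a single point; a quadric.
(c) Symmetries: the z ↦ −z reflection is a symmetry, so z appears only in even powers; the z-axis is an axis of rotation, so x and y enter only as x² + y².
(d) Observable constraints: one z-axis crossing is at z = 0; a circular section at z = 1 has radius exactly 1; it crosses the x-axis at the gridline x = 0; it meets the y-axis at y = 0 (among the integer gridlines).
(e) Assembling these constraints gives the stated polynomial.

x^2 + y^2 - z^2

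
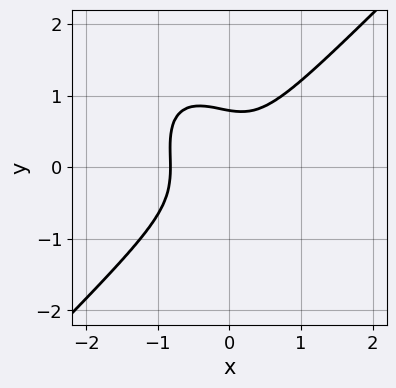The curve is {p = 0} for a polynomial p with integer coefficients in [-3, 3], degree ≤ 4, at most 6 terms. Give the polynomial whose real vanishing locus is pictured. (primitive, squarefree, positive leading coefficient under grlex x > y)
3*x^3 - x*y^2 - 2*y^3 + x^2 + 1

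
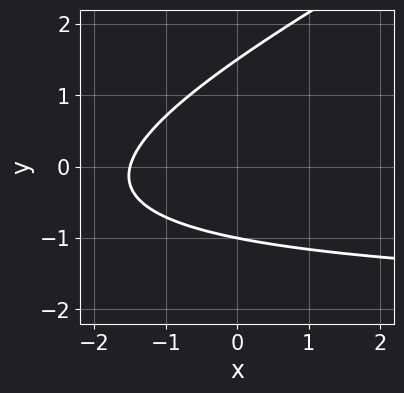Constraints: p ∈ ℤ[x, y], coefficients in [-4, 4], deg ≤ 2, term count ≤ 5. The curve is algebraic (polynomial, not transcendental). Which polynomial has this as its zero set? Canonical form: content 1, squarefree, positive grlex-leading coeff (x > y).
First, deg p = 2.
Then, from the axis intercepts and sections: it meets the y-axis at y = -1 (among the integer gridlines).
Finally, the integer polynomial consistent with all of this is the stated p.

x*y - 2*y^2 + 2*x + y + 3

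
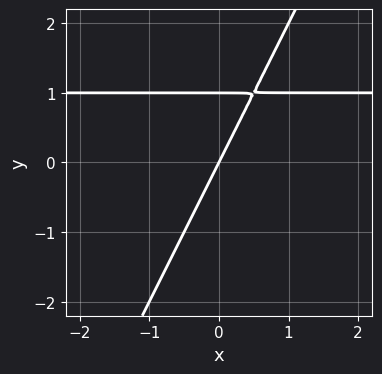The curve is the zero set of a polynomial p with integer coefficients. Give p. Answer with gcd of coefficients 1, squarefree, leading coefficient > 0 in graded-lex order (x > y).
2*x*y - y^2 - 2*x + y

First, the degree is 2 — no degree-1 curve has this shape.
Next, reading off the gridlines: it crosses the x-axis at the gridline x = 0; among the integer gridlines, it crosses the y-axis at y ∈ {0, 1}.
Finally, putting this together gives p.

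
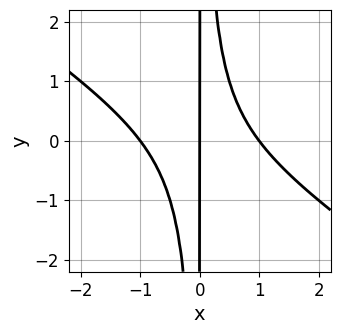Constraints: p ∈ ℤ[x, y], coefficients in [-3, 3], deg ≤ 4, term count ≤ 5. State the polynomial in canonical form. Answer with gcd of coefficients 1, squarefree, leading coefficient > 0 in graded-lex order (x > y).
2*x^3 + 3*x^2*y - 2*x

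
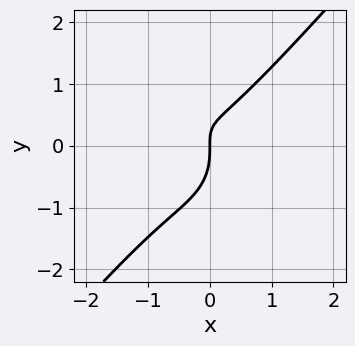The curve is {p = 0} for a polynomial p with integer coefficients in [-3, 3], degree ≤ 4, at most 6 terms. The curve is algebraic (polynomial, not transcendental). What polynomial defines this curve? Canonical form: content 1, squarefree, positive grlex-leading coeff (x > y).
3*x^3 - 2*y^3 + 3*x^2 - 3*x*y + 2*x

(a) Degree: no degree-2 curve has this shape, so deg p = 3.
(b) From the visible intercepts: one x-axis crossing is at x = 0; it meets the y-axis at y = 0 (among the integer gridlines).
(c) These observations pin down the coefficients.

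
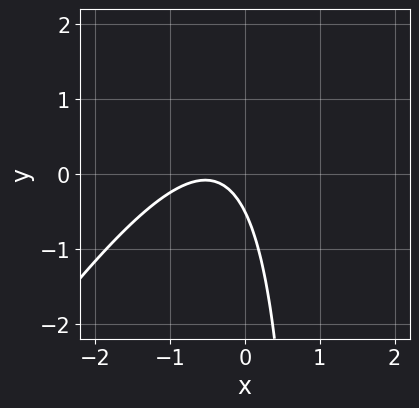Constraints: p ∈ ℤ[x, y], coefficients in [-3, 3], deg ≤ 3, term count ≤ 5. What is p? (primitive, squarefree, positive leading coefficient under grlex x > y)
(a) deg p = 2. No degree-1 curve has this shape.
(b) Reading off the gridlines: no x-intercept at any integer in the box.
(c) Solving for integer coefficients yields p as stated.

3*x^2 - 2*x*y + 3*x + 2*y + 1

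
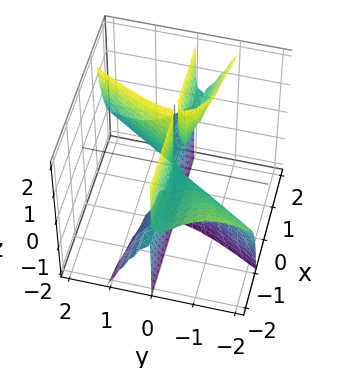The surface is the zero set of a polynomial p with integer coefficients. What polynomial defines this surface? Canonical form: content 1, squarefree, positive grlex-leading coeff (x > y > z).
The picture has 2 separate pieces. They look like related sheets of one shape, so recover p as a whole.
The degree is 3 — a generic line meets the surface in up to 3 points.
From the visible intercepts: the visible x-axis segment lies entirely on the surface; one y-axis crossing is at y = 0.
The integer polynomial consistent with all of this is the stated p. Check: (0, 0, 1) on the z-axis lies on the surface, and p(0, 0, 1) = 0. ✓

3*x*y^2 + 2*x*y*z - 2*y^3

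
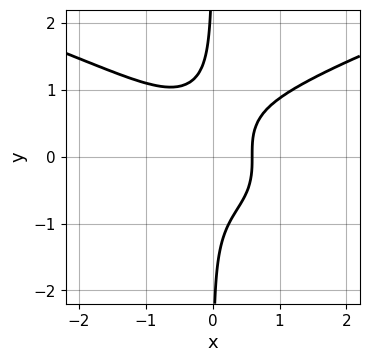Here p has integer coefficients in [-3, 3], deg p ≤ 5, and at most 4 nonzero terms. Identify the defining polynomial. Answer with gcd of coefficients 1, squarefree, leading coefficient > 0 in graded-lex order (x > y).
deg p = 4.
Observable constraints: it misses every integer gridline on the y-axis.
Putting this together gives p.

3*x*y^3 - 2*x^3 - x + 1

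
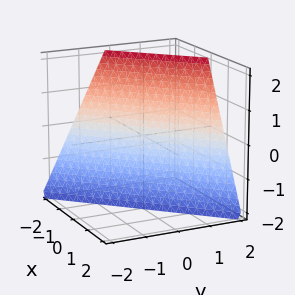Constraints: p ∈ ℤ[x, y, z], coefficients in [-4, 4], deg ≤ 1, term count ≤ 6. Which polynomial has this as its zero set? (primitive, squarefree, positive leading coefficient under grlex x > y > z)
2*x - 2*y + z + 2

(a) Degree: the surface is flat (a plane), so deg p = 1.
(b) Reading off the gridlines: it meets the y-axis at y = 1 (among the integer gridlines); one z-axis crossing is at z = -2; it crosses the x-axis at the gridline x = -1.
(c) Together with the visible shape, these determine p as stated.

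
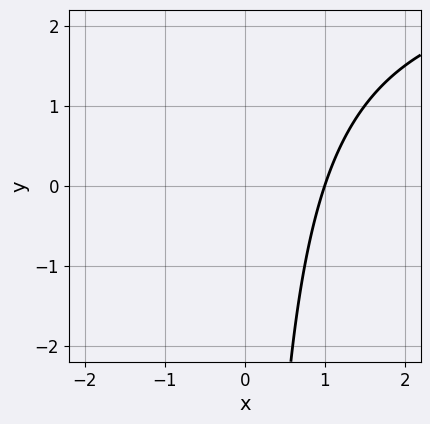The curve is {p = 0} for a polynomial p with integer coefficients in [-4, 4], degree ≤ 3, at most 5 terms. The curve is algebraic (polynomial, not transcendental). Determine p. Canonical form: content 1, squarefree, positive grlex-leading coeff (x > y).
First, degree: the shape is more complex than any degree-1 curve, so deg p = 2.
Next, from the axis intercepts and sections: one x-axis crossing is at x = 1; no y-intercept at any integer in the box.
Finally, these observations pin down the coefficients.

x*y - 3*x + 3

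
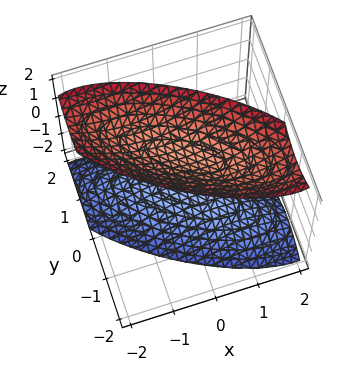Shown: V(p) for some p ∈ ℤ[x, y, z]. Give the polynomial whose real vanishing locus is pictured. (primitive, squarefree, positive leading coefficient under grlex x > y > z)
x^2 + 2*x*y + 2*y^2 - z^2 + 1

First, I count 2 distinct pieces. Treating them together as one polynomial.
Next, deg p = 2. A generic line meets the surface in up to 2 points.
Then, reading off the gridlines: the surface avoids every integer x-axis point in the box; no y-intercept at any integer in the box.
Finally, solving for integer coefficients yields p as stated. Check: (0, 0, -1) on the z-axis lies on the surface, and p(0, 0, -1) = 0. ✓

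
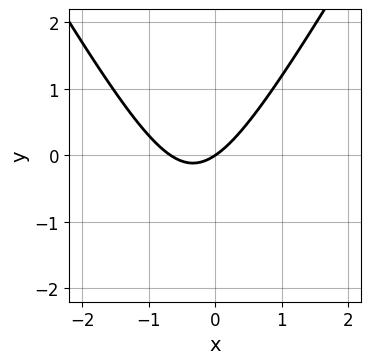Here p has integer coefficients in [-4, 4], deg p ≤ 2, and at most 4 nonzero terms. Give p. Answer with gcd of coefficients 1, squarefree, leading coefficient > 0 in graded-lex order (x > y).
3*x^2 - y^2 + 2*x - 3*y

(a) The degree is 2 — a generic line meets the curve in up to 2 points.
(b) Observable constraints: it meets the y-axis at y = 0 (among the integer gridlines); it crosses the x-axis at the gridline x = 0.
(c) Fitting integer coefficients to these (and the overall shape) gives p.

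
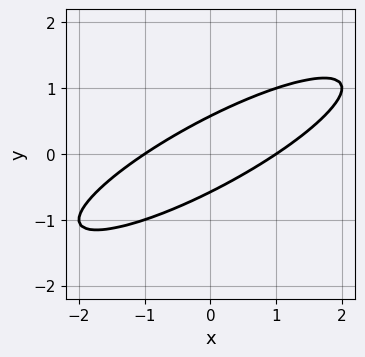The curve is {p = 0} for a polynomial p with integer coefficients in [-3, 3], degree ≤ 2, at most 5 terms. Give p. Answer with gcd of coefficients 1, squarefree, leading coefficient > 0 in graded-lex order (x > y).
x^2 - 3*x*y + 3*y^2 - 1

First, deg p = 2. A generic line meets the curve in up to 2 points.
Next, observable constraints: among the integer gridlines, it crosses the x-axis at x ∈ {-1, 1}.
Finally, solving for integer coefficients yields p as stated.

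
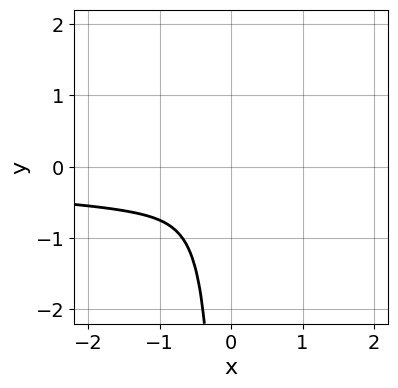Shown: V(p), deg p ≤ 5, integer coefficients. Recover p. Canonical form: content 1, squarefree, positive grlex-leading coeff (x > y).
1. deg p = 4. No degree-3 curve has this shape.
2. From the visible intercepts: it misses every integer gridline on the x-axis; no y-intercept at any integer in the box.
3. The integer polynomial consistent with all of this is the stated p.

x^3*y - 3*x^2*y - 3*x^2 - x - 1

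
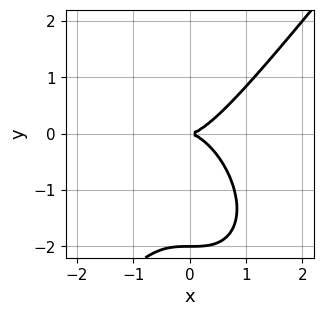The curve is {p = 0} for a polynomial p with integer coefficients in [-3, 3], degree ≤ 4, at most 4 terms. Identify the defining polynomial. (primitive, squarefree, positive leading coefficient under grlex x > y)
(a) deg p = 3. No degree-2 curve has this shape.
(b) From the visible intercepts: it meets the x-axis at x = 0 (among the integer gridlines); the y-axis gridline crossings are at y ∈ {-2, 0}.
(c) These observations pin down the coefficients.

2*x^3 - y^3 - 2*y^2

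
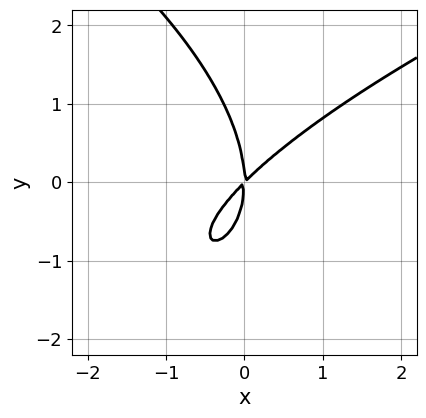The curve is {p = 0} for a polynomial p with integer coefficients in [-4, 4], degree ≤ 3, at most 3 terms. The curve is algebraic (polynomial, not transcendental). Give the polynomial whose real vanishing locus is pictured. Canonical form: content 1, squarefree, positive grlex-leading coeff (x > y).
(a) The degree is 3 — a generic line meets the curve in up to 3 points.
(b) Against the integer gridlines: it crosses the x-axis at the gridline x = 0; one y-axis crossing is at y = 0.
(c) Assembling these constraints gives the stated polynomial.

y^3 - 3*x^2 + 3*x*y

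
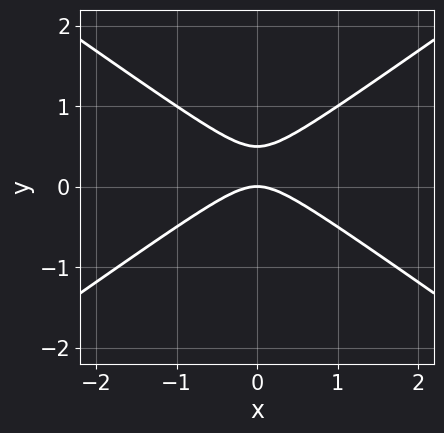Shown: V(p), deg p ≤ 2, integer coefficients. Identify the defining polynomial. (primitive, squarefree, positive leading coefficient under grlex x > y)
x^2 - 2*y^2 + y

1. The degree is 2 — a generic line meets the curve in up to 2 points.
2. Symmetries: it's symmetric under x → −x, forcing even powers of x.
3. Observable constraints: it meets the y-axis at y = 0 (among the integer gridlines); it crosses the x-axis at the gridline x = 0.
4. Fitting integer coefficients to these (and the overall shape) gives p.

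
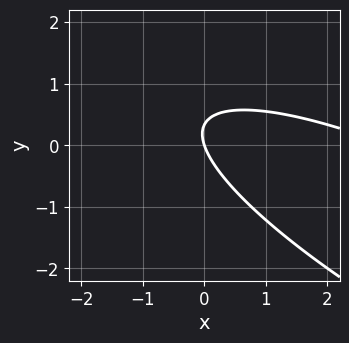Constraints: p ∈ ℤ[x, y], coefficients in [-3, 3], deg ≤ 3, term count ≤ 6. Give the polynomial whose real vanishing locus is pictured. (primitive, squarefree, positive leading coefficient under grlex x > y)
(a) The degree is 2 — no degree-1 curve has this shape.
(b) Observable constraints: it meets the y-axis at y = 0 (among the integer gridlines); one x-axis crossing is at x = 0.
(c) Matching integer coefficients to the picture gives p.

x^2 + 3*x*y + 3*y^2 - 3*x - y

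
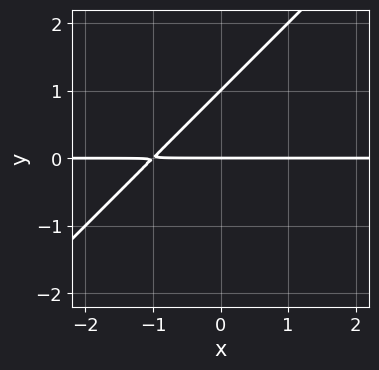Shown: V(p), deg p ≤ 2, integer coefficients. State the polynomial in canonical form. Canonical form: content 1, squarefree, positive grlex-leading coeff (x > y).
x*y - y^2 + y

1. deg p = 2. The shape is more complex than any degree-1 curve.
2. Observable constraints: every point of the x-axis in the box is on the curve; the y-axis gridline crossings are at y ∈ {0, 1}.
3. These observations pin down the coefficients.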